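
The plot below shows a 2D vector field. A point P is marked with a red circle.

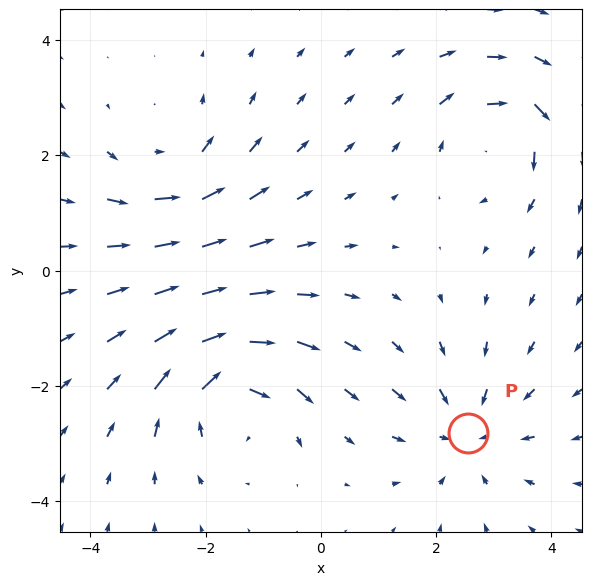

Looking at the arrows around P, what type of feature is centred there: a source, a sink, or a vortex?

sink

At P (2.6, -2.8) the arrows converge inward. Divergence about -4, curl ≈0 — negative divergence with near-zero curl is a sink.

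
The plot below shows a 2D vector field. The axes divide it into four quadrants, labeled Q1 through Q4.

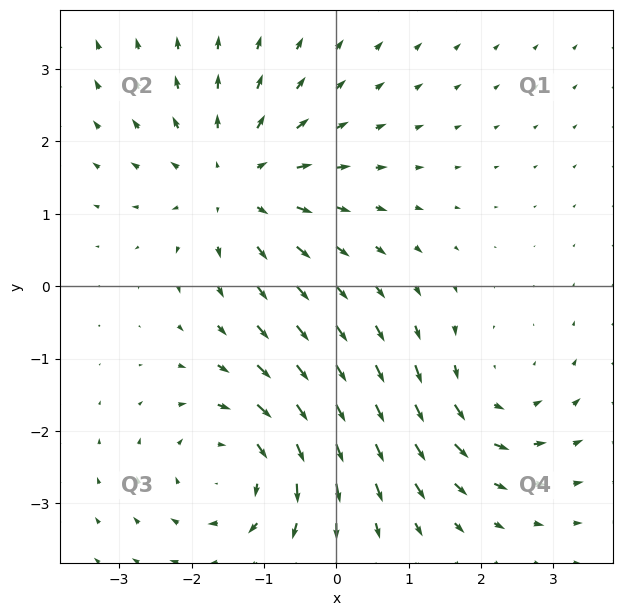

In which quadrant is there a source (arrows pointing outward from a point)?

The source sits at approximately (-1.4, 1.4), which lies in quadrant Q2. The divergence there is about +4, positive as expected for a source.

Q2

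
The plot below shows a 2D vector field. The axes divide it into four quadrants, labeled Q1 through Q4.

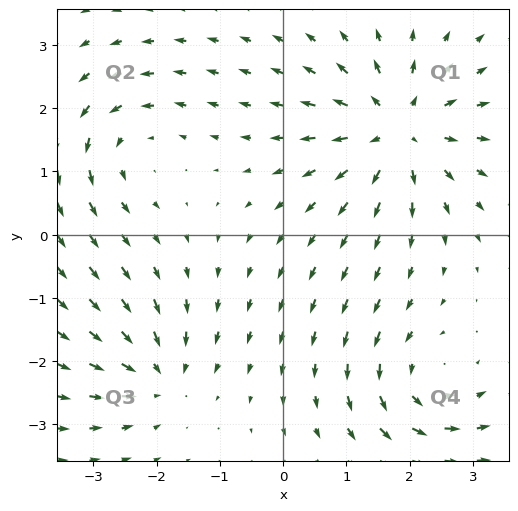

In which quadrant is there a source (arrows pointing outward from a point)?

Q1

The source sits at approximately (1.8, 1.6), which lies in quadrant Q1. The divergence there is about +5, positive as expected for a source.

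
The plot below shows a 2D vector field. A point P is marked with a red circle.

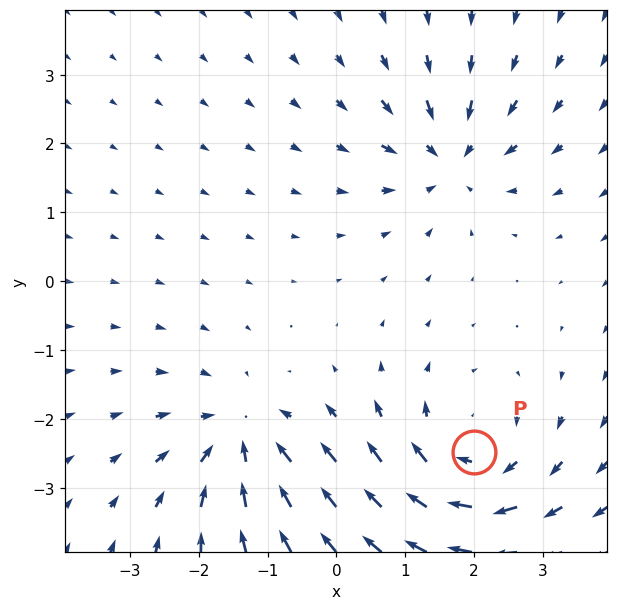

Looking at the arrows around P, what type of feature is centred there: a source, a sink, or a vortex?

At P (2.0, -2.5) the arrows circulate clockwise. Divergence ≈0, curl about -4 — near-zero divergence with nonzero curl is a vortex.

vortex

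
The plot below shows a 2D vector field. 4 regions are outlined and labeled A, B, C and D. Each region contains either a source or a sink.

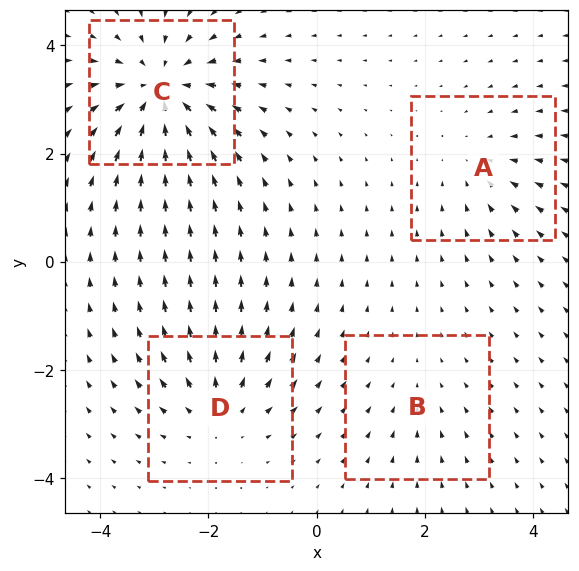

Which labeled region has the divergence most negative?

Divergence at each region's feature centre — A: about -3, B: about -2, C: about -7, D: about +4. Region C is most negative.

C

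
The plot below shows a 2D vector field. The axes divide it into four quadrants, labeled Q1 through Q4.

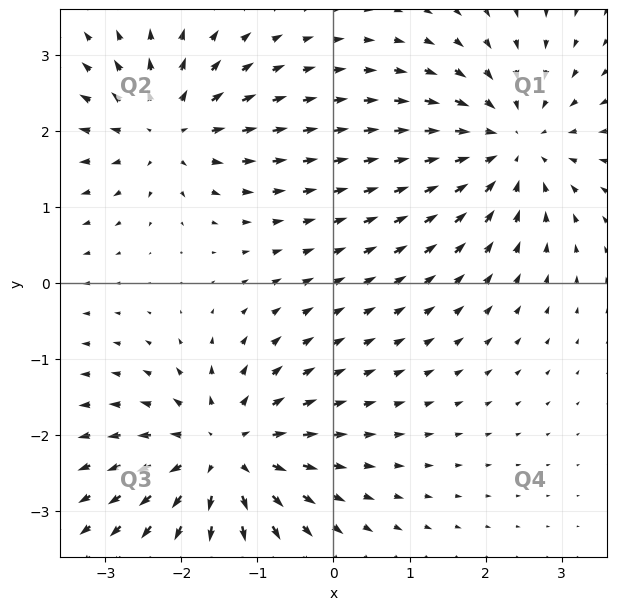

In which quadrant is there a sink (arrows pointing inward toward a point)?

The sink sits at approximately (2.3, 1.8), which lies in quadrant Q1. The divergence there is about -5, negative as expected for a sink.

Q1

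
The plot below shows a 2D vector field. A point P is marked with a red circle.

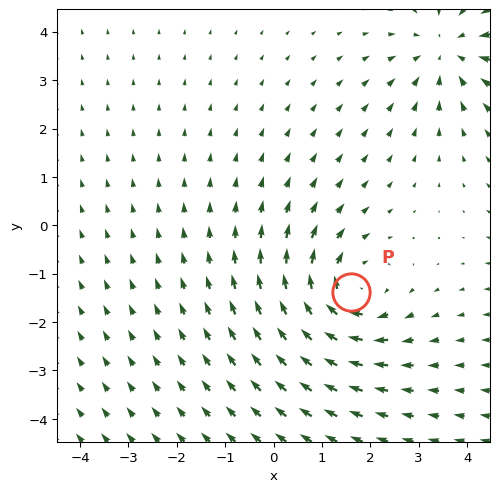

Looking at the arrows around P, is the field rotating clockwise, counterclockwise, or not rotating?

Near P at (1.6, -1.4) the arrows circulate clockwise. The curl (z-component) there is about -5; negative curl means clockwise rotation.

clockwise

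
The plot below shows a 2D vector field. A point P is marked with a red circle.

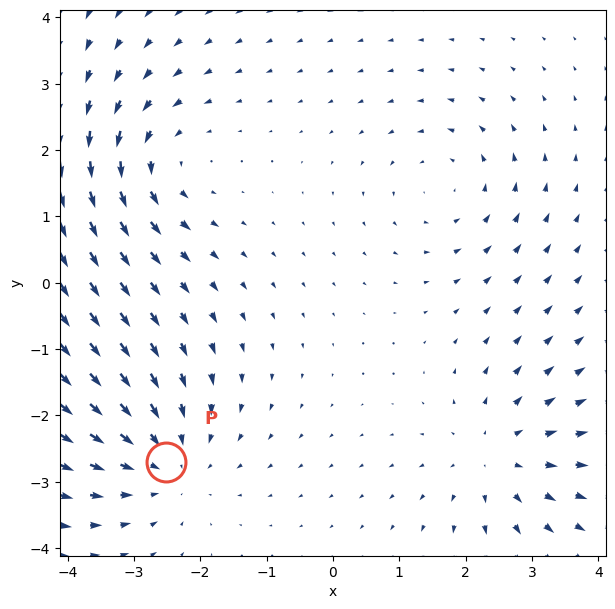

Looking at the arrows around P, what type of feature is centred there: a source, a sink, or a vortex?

At P (-2.5, -2.7) the arrows converge inward. Divergence about -3, curl ≈0 — negative divergence with near-zero curl is a sink.

sink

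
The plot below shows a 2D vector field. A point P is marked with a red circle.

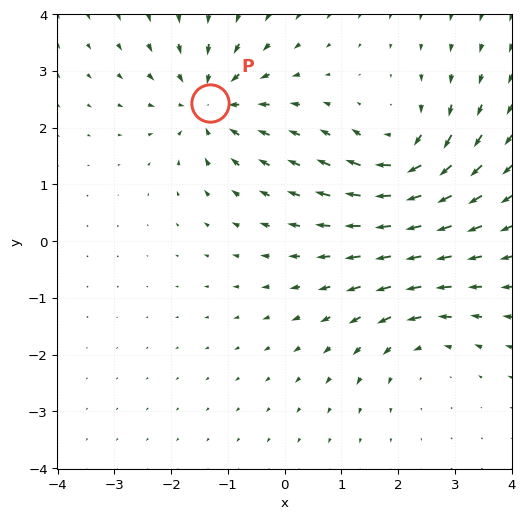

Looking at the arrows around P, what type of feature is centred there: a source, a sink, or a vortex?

sink

At P (-1.3, 2.4) the arrows converge inward. Divergence about -6, curl ≈0 — negative divergence with near-zero curl is a sink.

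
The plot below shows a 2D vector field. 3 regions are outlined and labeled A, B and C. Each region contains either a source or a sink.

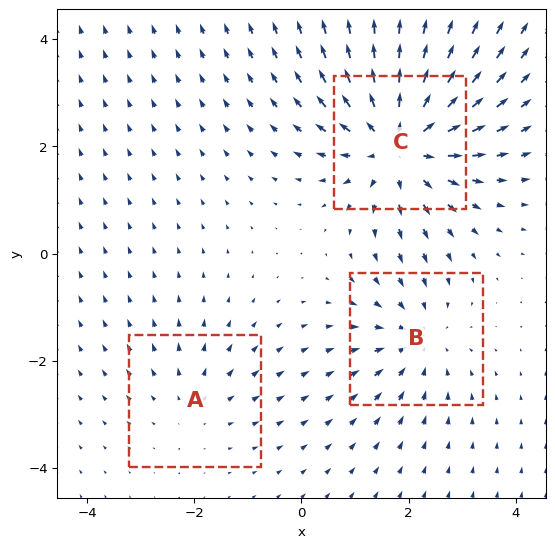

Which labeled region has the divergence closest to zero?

Divergence at each region's feature centre — A: about +2, B: about -3, C: about +5. Region A is closest to zero.

A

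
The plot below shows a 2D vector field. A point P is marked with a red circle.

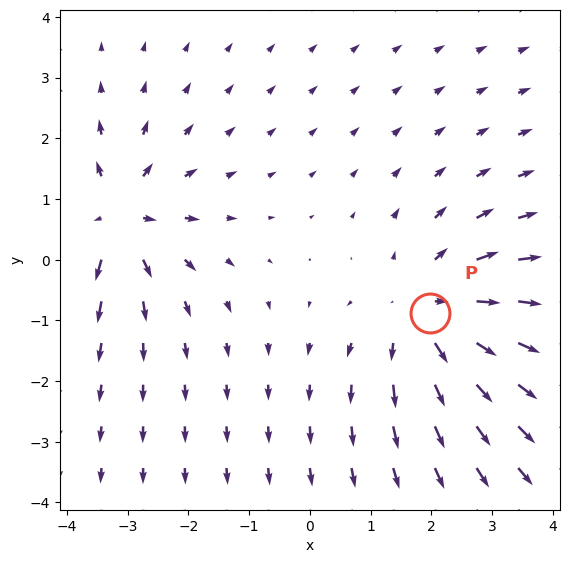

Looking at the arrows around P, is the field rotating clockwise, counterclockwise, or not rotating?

Near P at (2.0, -0.9) the arrows show no circulation. The curl there is ≈0.

not rotating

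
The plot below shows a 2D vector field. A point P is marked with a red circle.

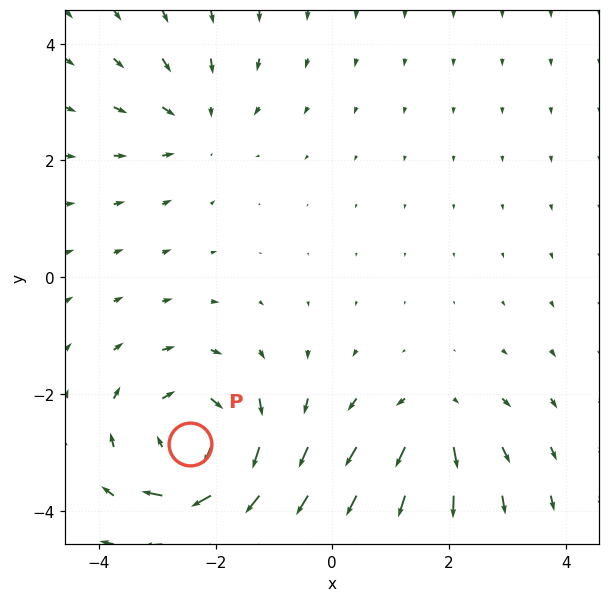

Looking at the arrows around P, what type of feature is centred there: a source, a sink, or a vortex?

vortex

At P (-2.4, -2.9) the arrows circulate clockwise. Divergence ≈0, curl about -5 — near-zero divergence with nonzero curl is a vortex.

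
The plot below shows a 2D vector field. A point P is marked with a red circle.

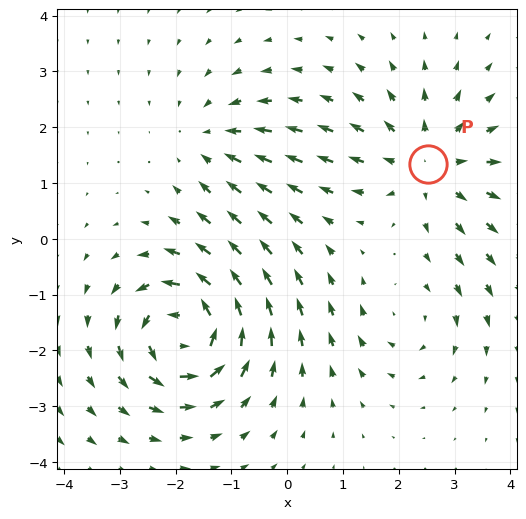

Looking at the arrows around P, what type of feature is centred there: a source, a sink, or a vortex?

source

At P (2.5, 1.3) the arrows spread outward. Divergence about +4, curl ≈0 — positive divergence with near-zero curl is a source.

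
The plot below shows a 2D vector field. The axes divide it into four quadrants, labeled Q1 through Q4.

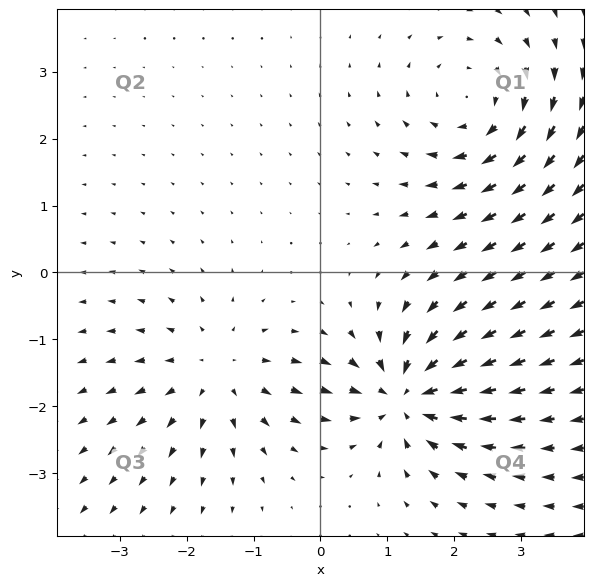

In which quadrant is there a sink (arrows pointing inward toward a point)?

Q4

The sink sits at approximately (1.3, -1.8), which lies in quadrant Q4. The divergence there is about -6, negative as expected for a sink.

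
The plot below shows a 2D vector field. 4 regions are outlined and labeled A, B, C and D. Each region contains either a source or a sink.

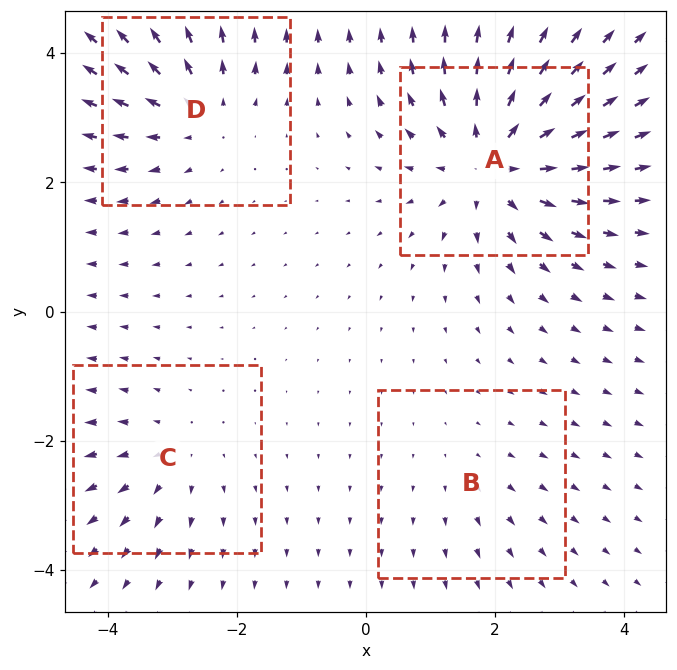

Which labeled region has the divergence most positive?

Divergence at each region's feature centre — A: about +7, B: about +2, C: about +3, D: about +4. Region A is most positive.

A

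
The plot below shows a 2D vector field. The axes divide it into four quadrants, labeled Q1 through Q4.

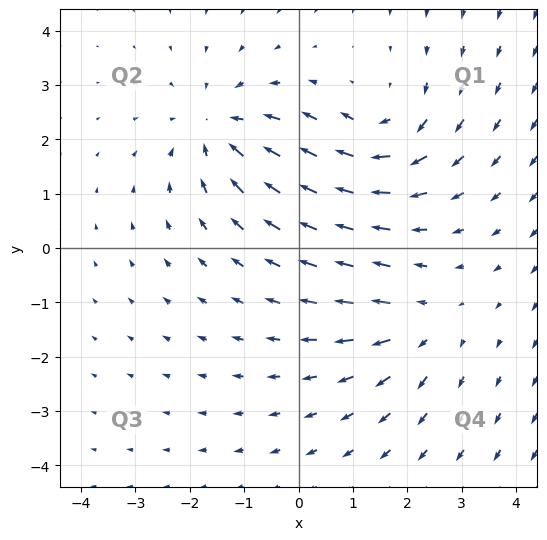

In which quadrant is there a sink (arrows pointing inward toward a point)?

Q2

The sink sits at approximately (-1.5, 2.2), which lies in quadrant Q2. The divergence there is about -4, negative as expected for a sink.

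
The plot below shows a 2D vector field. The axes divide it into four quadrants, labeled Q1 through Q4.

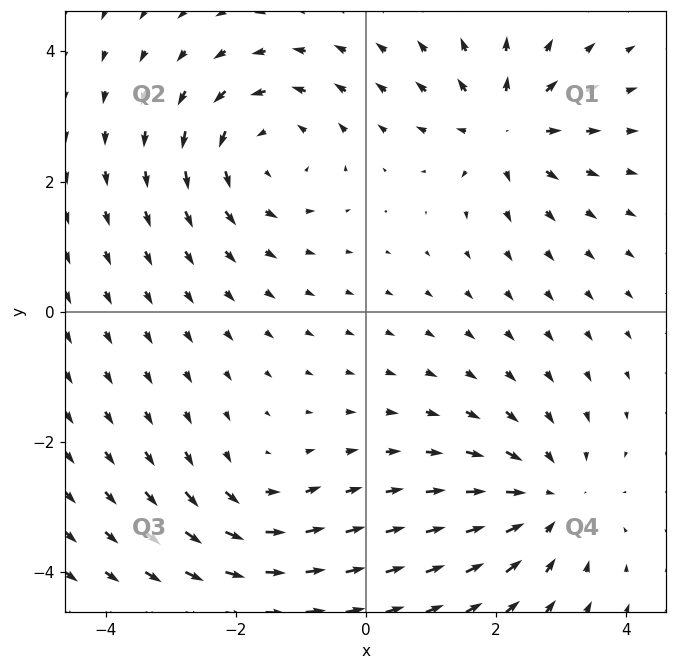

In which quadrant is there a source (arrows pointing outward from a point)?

Q1

The source sits at approximately (2.1, 2.8), which lies in quadrant Q1. The divergence there is about +5, positive as expected for a source.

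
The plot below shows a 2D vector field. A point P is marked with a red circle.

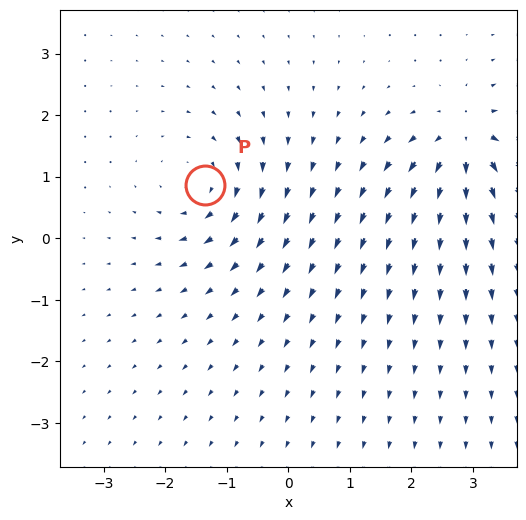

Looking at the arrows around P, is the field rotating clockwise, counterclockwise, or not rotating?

clockwise

Near P at (-1.3, 0.9) the arrows circulate clockwise. The curl (z-component) there is about -4; negative curl means clockwise rotation.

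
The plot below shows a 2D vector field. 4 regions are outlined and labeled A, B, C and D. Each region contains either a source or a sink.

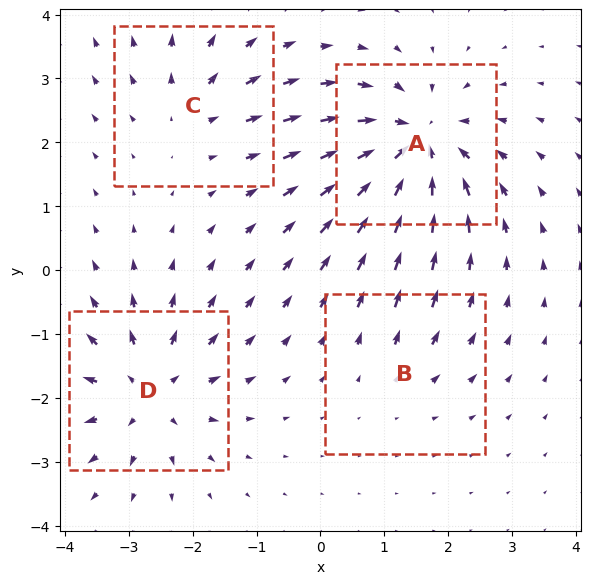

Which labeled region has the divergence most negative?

Divergence at each region's feature centre — A: about -7, B: about +2, C: about +3, D: about +6. Region A is most negative.

A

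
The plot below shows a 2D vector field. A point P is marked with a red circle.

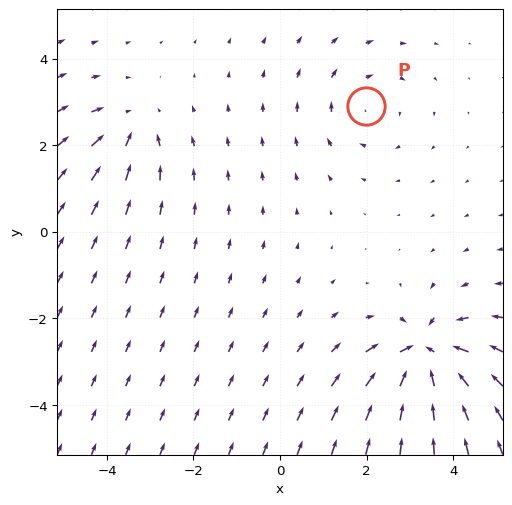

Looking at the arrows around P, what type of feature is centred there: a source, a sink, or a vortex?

vortex

At P (2.0, 2.9) the arrows circulate clockwise. Divergence ≈0, curl about -2 — near-zero divergence with nonzero curl is a vortex.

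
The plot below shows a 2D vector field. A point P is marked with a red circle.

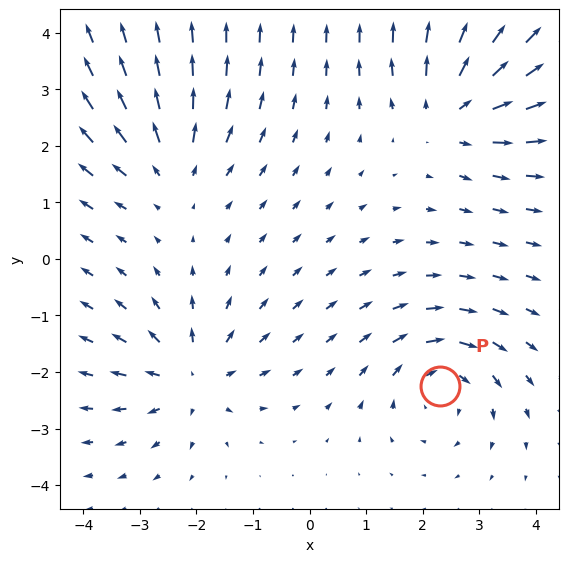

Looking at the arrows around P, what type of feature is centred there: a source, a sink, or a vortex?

At P (2.3, -2.2) the arrows circulate clockwise. Divergence ≈0, curl about -4 — near-zero divergence with nonzero curl is a vortex.

vortex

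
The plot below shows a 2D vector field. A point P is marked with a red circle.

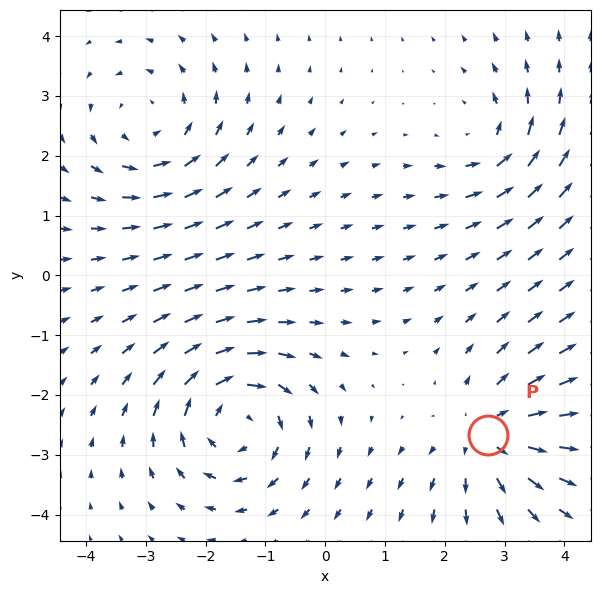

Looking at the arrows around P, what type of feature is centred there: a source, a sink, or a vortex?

source

At P (2.7, -2.7) the arrows spread outward. Divergence about +4, curl ≈0 — positive divergence with near-zero curl is a source.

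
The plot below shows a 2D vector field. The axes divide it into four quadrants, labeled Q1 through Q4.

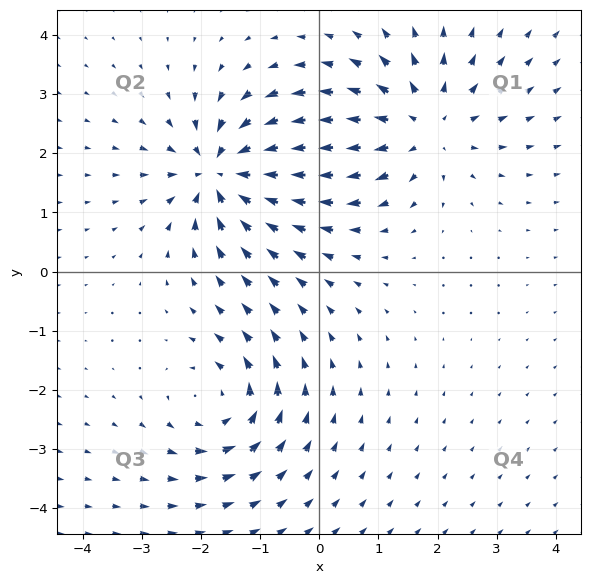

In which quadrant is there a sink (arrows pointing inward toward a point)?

The sink sits at approximately (-1.6, 1.7), which lies in quadrant Q2. The divergence there is about -5, negative as expected for a sink.

Q2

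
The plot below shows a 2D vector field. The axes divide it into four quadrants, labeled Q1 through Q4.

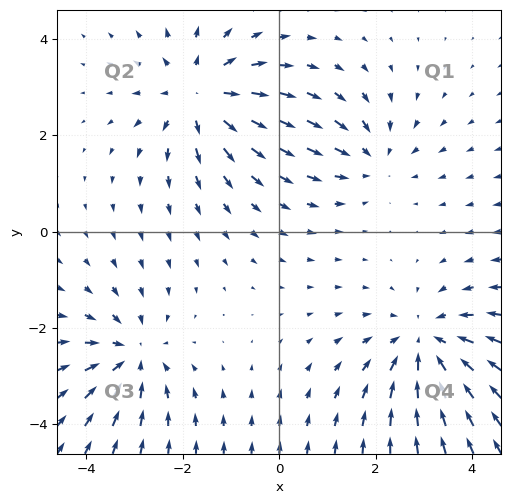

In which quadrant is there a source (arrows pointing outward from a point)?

Q2

The source sits at approximately (-1.7, 2.8), which lies in quadrant Q2. The divergence there is about +4, positive as expected for a source.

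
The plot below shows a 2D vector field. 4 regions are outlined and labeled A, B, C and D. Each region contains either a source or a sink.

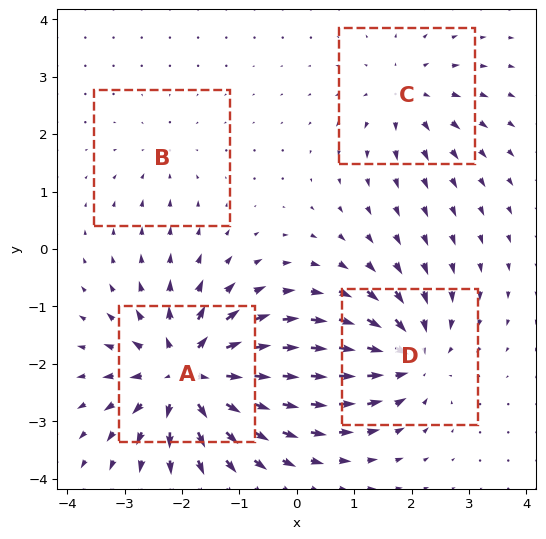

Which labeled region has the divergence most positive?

A

Divergence at each region's feature centre — A: about +9, B: about -2, C: about +4, D: about -6. Region A is most positive.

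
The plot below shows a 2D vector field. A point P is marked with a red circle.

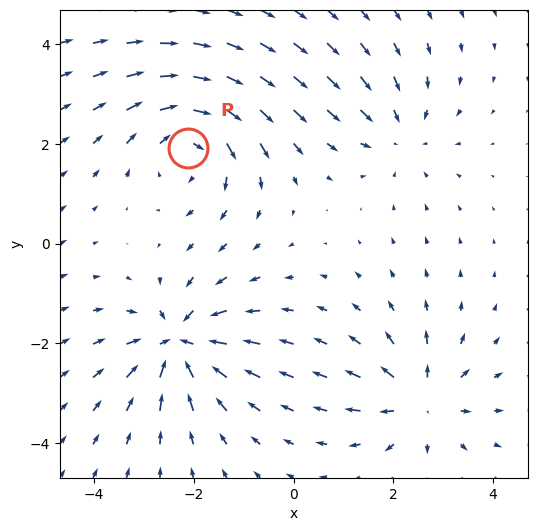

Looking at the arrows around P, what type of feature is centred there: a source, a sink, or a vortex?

vortex

At P (-2.1, 1.9) the arrows circulate clockwise. Divergence ≈0, curl about -4 — near-zero divergence with nonzero curl is a vortex.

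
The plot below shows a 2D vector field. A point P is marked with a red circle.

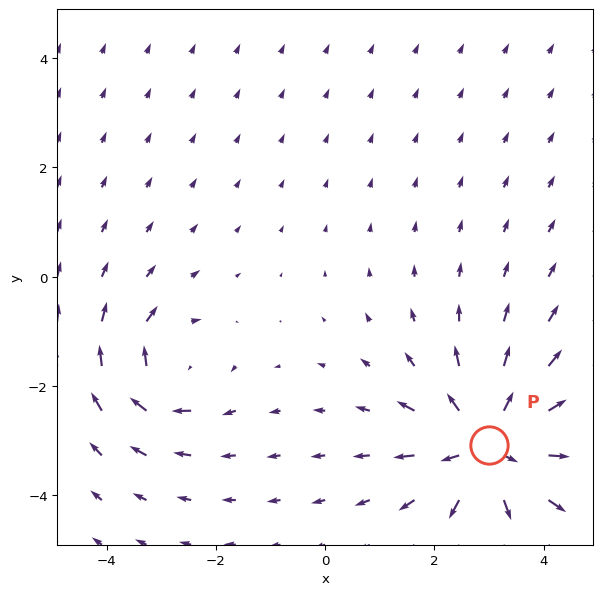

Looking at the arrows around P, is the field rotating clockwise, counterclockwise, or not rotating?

Near P at (3.0, -3.1) the arrows show no circulation. The curl there is ≈0.

not rotating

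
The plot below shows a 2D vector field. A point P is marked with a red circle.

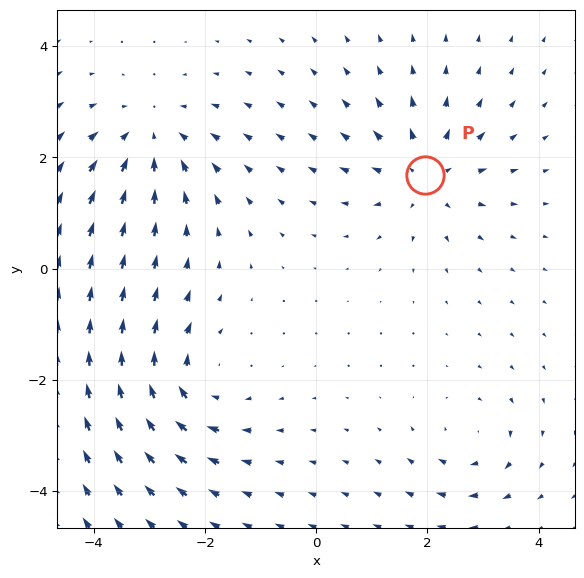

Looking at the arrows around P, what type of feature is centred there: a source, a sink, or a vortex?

At P (2.0, 1.7) the arrows spread outward. Divergence about +5, curl ≈0 — positive divergence with near-zero curl is a source.

source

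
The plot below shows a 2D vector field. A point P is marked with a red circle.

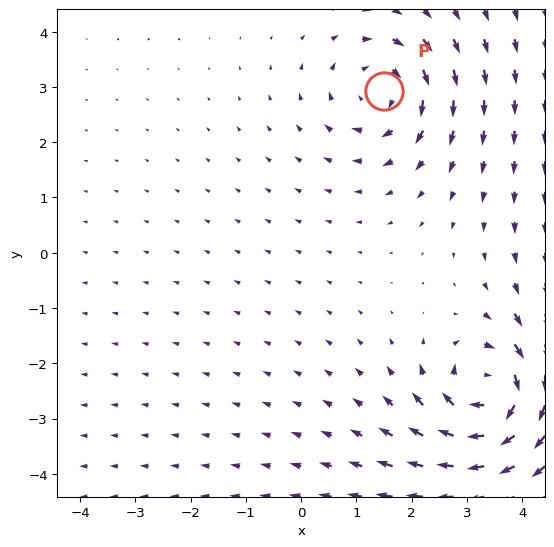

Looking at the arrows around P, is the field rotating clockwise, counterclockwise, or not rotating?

clockwise

Near P at (1.5, 2.9) the arrows circulate clockwise. The curl (z-component) there is about -3; negative curl means clockwise rotation.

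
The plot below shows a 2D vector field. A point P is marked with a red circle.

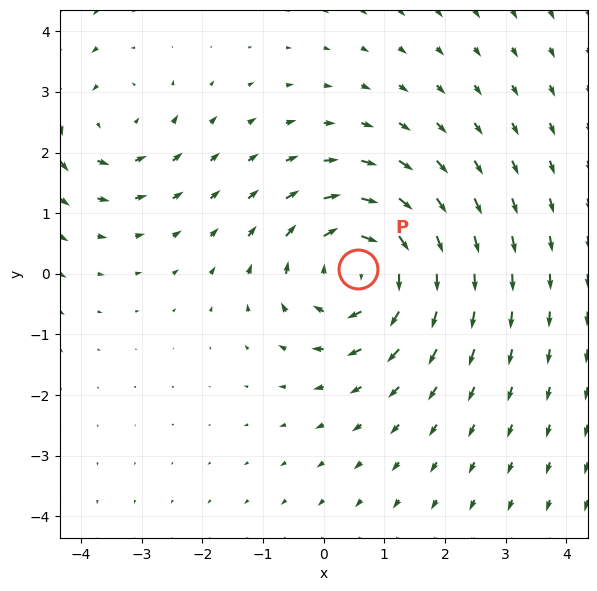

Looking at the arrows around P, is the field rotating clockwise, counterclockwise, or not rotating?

clockwise

Near P at (0.6, 0.1) the arrows circulate clockwise. The curl (z-component) there is about -4; negative curl means clockwise rotation.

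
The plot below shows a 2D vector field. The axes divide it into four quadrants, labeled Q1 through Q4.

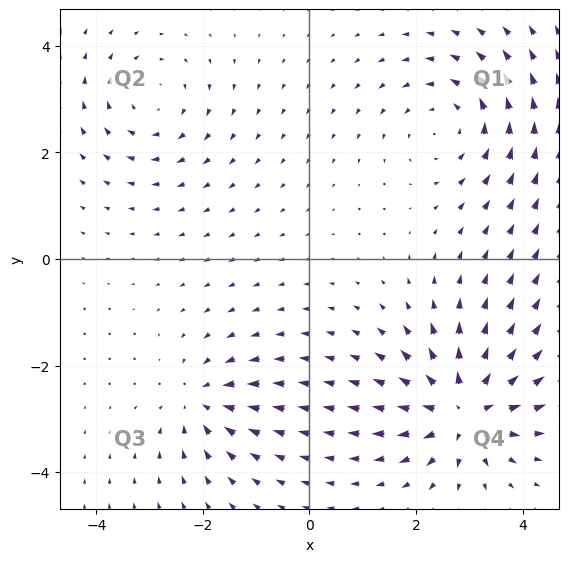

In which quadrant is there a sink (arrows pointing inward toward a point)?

Q3

The sink sits at approximately (-2.0, -2.7), which lies in quadrant Q3. The divergence there is about -4, negative as expected for a sink.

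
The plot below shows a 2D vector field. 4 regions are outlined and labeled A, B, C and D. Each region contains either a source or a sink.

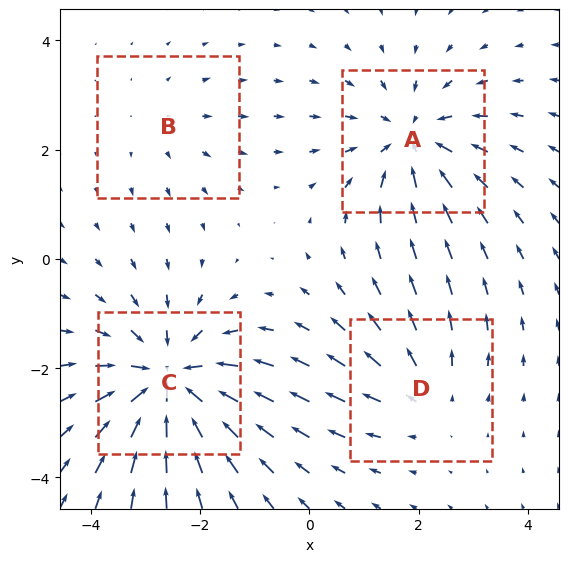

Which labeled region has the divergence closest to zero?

B

Divergence at each region's feature centre — A: about -5, B: about +2, C: about -6, D: about +3. Region B is closest to zero.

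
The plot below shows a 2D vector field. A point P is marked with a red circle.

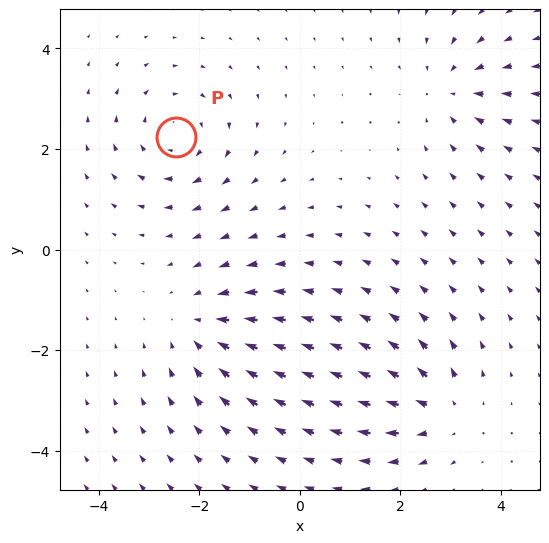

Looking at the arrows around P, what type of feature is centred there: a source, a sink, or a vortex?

At P (-2.5, 2.2) the arrows circulate clockwise. Divergence ≈0, curl about -3 — near-zero divergence with nonzero curl is a vortex.

vortex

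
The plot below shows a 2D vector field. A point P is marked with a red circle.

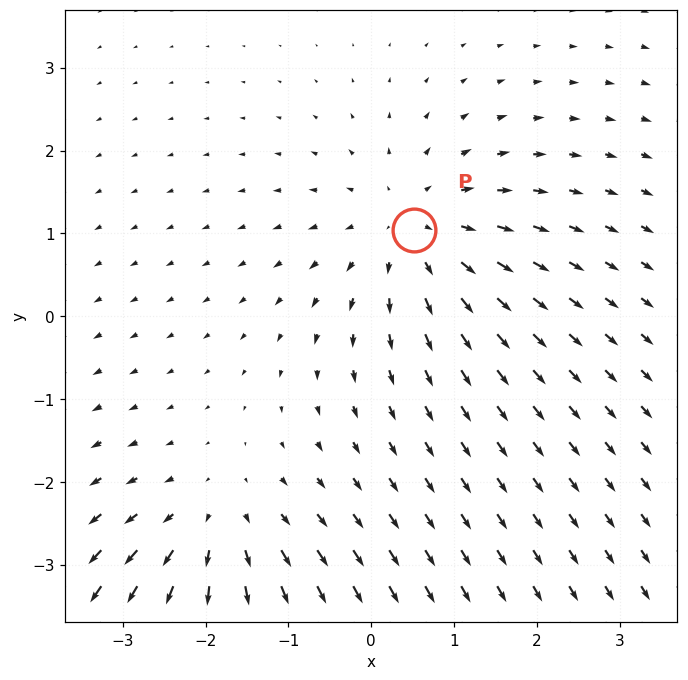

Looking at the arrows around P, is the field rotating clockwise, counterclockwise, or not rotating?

not rotating

Near P at (0.5, 1.0) the arrows show no circulation. The curl there is ≈0.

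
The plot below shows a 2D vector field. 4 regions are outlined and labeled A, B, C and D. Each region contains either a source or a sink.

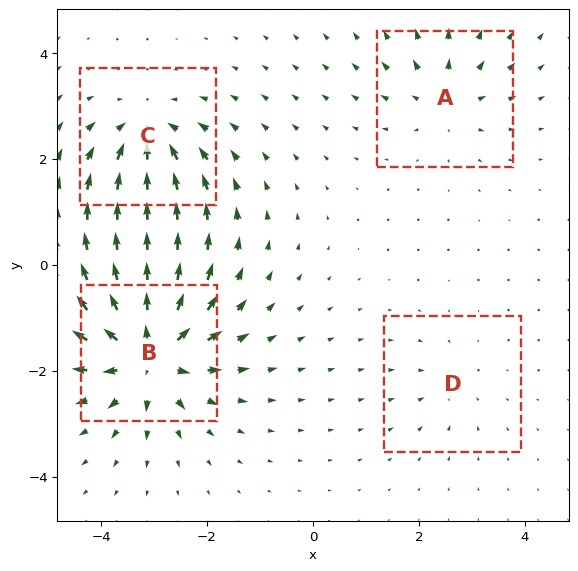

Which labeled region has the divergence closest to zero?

D

Divergence at each region's feature centre — A: about +4, B: about +9, C: about -6, D: about -2. Region D is closest to zero.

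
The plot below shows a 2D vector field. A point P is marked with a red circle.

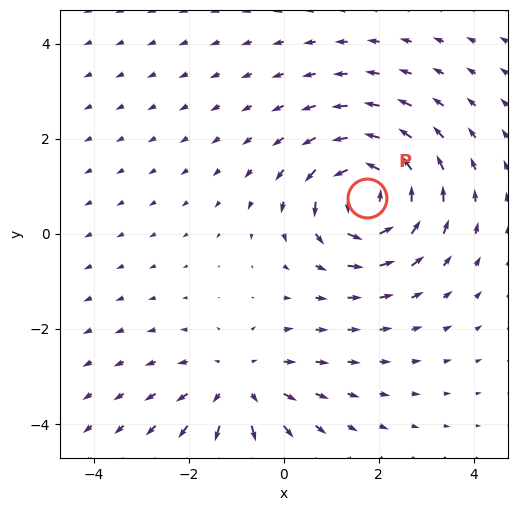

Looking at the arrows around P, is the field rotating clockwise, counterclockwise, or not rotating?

Near P at (1.7, 0.7) the arrows circulate counterclockwise. The curl (z-component) there is about +4; positive curl means counterclockwise rotation.

counterclockwise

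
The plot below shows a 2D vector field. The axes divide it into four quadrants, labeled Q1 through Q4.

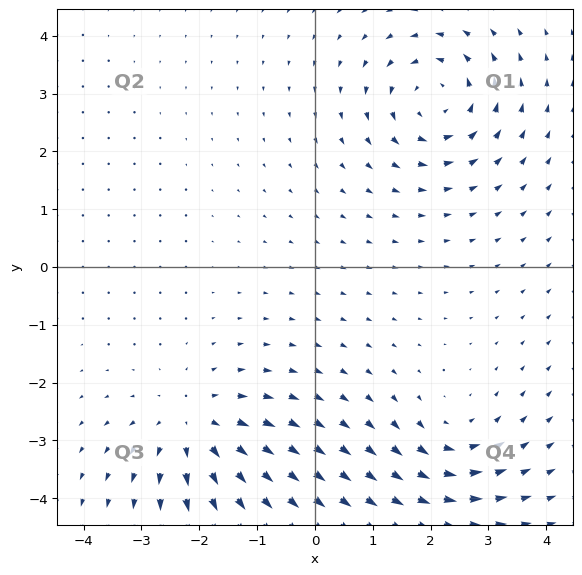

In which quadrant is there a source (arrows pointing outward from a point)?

Q3

The source sits at approximately (-2.1, -2.8), which lies in quadrant Q3. The divergence there is about +4, positive as expected for a source.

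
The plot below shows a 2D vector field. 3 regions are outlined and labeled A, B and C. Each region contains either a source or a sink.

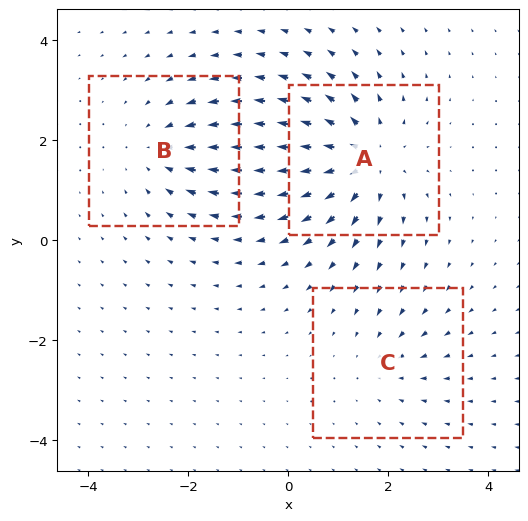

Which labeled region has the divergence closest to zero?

C

Divergence at each region's feature centre — A: about +4, B: about -3, C: about -2. Region C is closest to zero.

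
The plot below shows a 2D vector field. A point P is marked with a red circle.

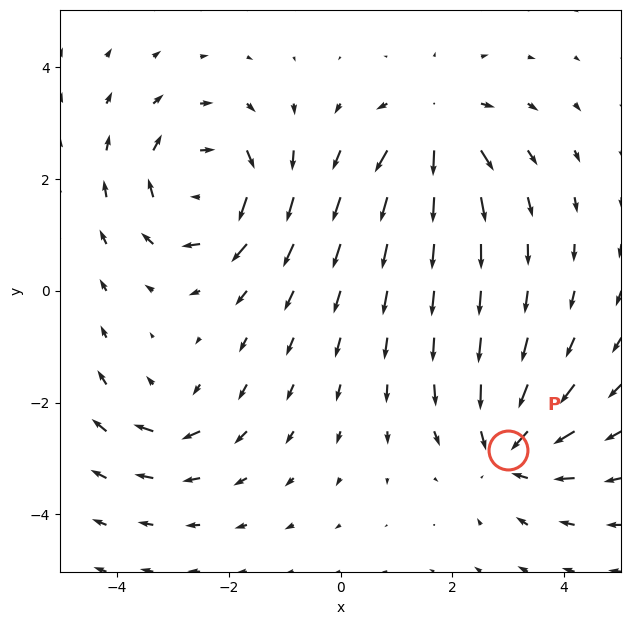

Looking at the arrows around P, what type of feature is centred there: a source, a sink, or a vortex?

At P (3.0, -2.8) the arrows converge inward. Divergence about -5, curl ≈0 — negative divergence with near-zero curl is a sink.

sink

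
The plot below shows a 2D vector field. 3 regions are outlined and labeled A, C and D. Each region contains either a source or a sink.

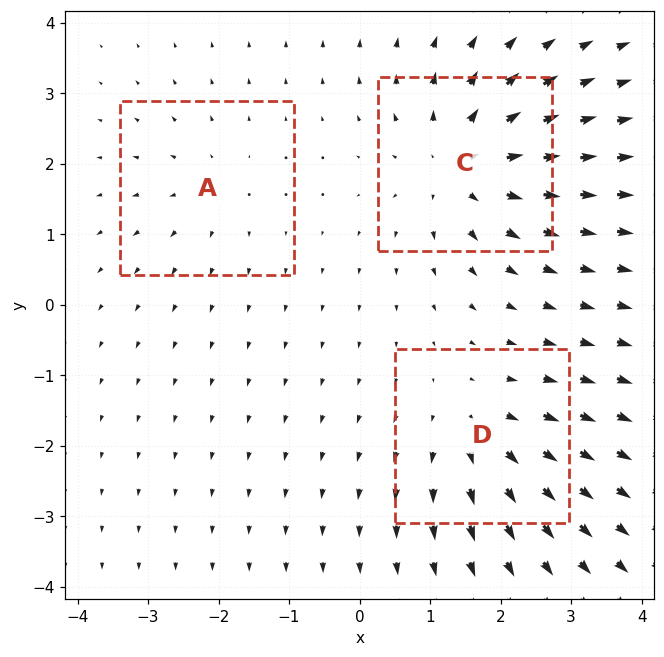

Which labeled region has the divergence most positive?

C

Divergence at each region's feature centre — A: about +2, C: about +5, D: about +3. Region C is most positive.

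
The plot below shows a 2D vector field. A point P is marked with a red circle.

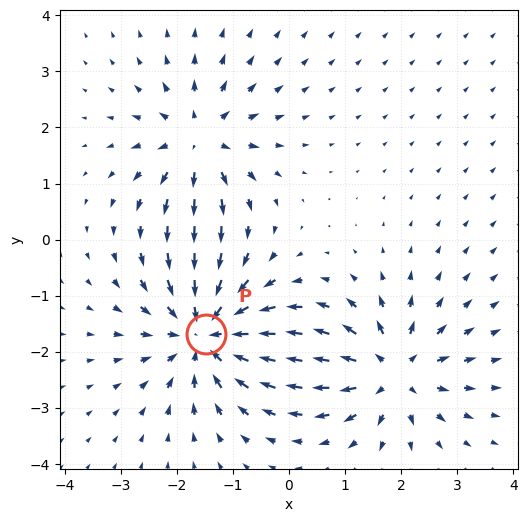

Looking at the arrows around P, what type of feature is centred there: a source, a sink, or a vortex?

sink

At P (-1.5, -1.7) the arrows converge inward. Divergence about -5, curl ≈0 — negative divergence with near-zero curl is a sink.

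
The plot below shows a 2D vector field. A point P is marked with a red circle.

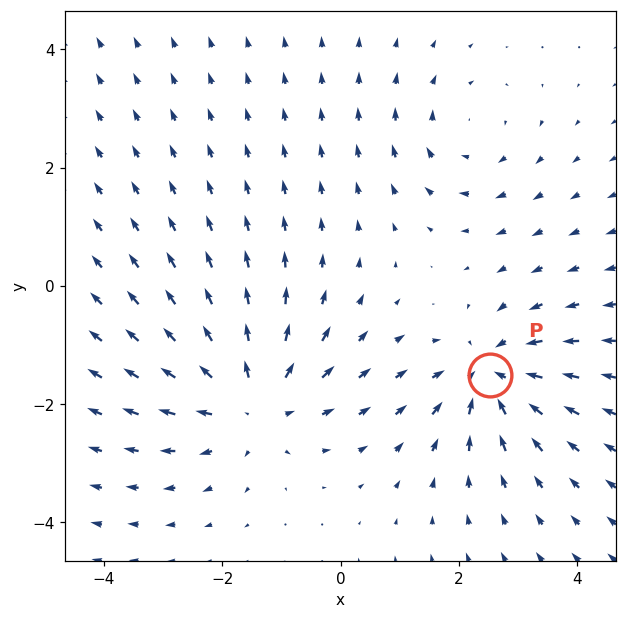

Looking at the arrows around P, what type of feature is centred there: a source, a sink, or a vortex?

sink

At P (2.5, -1.5) the arrows converge inward. Divergence about -5, curl ≈0 — negative divergence with near-zero curl is a sink.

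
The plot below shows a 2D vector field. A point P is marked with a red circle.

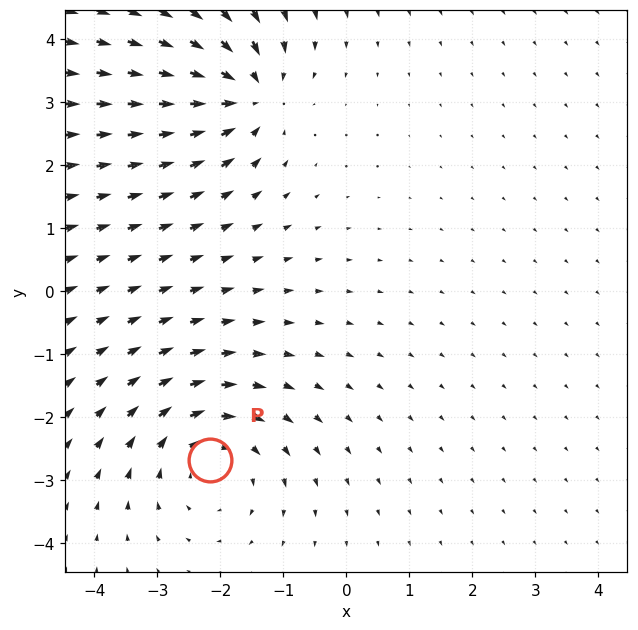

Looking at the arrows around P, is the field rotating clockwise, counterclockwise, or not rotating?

Near P at (-2.2, -2.7) the arrows circulate clockwise. The curl (z-component) there is about -4; negative curl means clockwise rotation.

clockwise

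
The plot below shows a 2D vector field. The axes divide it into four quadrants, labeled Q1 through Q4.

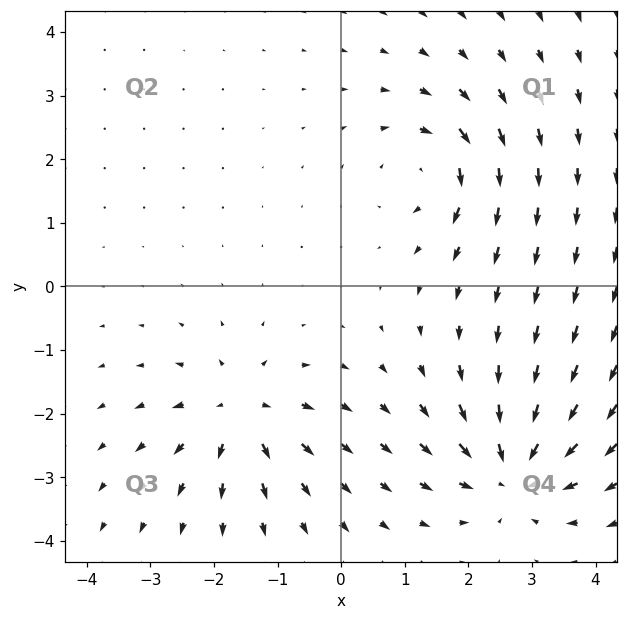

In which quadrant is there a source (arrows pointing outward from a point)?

The source sits at approximately (-1.6, -2.0), which lies in quadrant Q3. The divergence there is about +4, positive as expected for a source.

Q3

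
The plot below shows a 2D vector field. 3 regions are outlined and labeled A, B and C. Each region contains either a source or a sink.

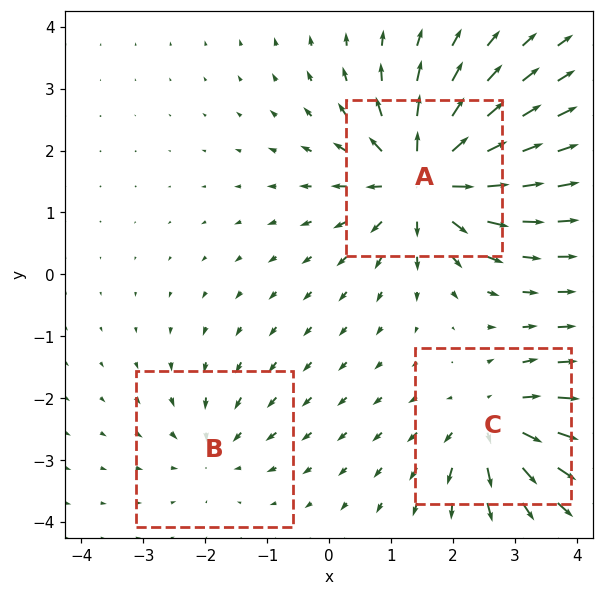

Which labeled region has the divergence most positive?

A

Divergence at each region's feature centre — A: about +6, B: about -2, C: about +4. Region A is most positive.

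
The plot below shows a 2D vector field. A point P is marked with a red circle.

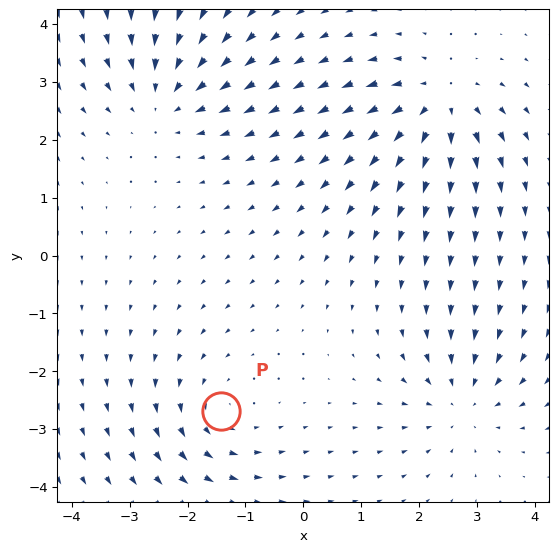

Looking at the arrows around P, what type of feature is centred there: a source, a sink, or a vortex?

vortex

At P (-1.4, -2.7) the arrows circulate counterclockwise. Divergence ≈0, curl about +3 — near-zero divergence with nonzero curl is a vortex.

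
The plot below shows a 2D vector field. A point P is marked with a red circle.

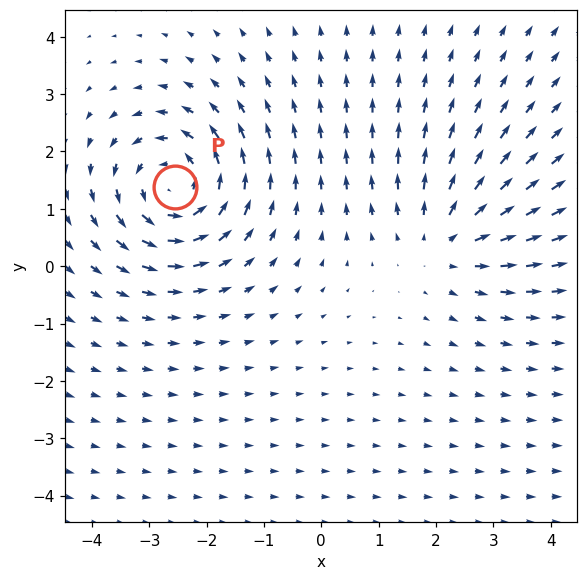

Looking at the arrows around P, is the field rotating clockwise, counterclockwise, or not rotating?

Near P at (-2.6, 1.4) the arrows circulate counterclockwise. The curl (z-component) there is about +4; positive curl means counterclockwise rotation.

counterclockwise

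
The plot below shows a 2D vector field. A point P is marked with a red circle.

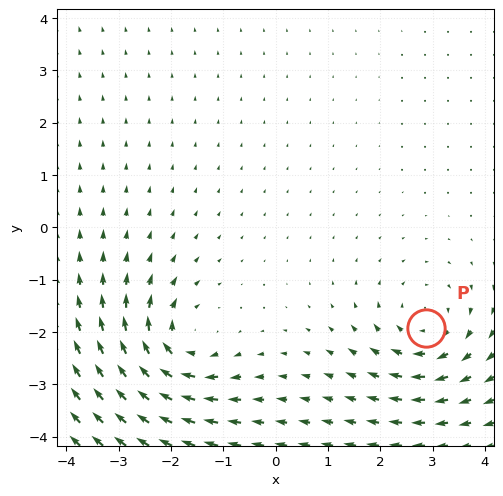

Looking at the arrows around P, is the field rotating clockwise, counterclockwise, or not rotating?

clockwise

Near P at (2.9, -1.9) the arrows circulate clockwise. The curl (z-component) there is about -3; negative curl means clockwise rotation.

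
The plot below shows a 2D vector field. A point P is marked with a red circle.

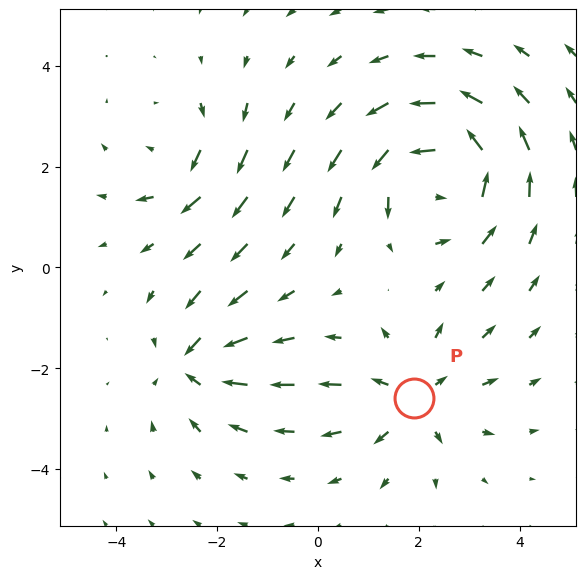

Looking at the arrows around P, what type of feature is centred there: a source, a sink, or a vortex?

source

At P (1.9, -2.6) the arrows spread outward. Divergence about +4, curl ≈0 — positive divergence with near-zero curl is a source.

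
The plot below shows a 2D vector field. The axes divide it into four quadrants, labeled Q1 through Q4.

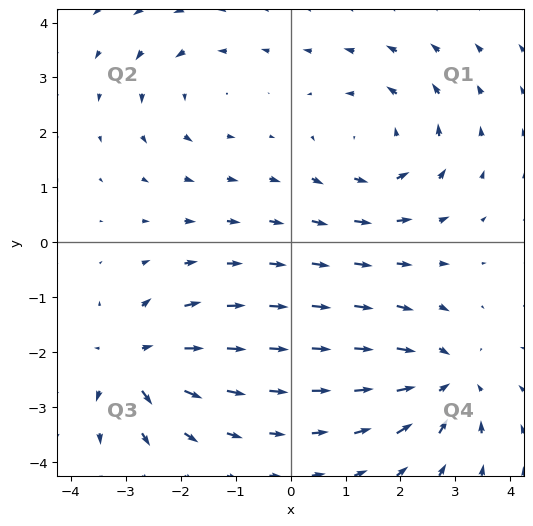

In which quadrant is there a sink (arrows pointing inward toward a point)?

The sink sits at approximately (2.8, -2.5), which lies in quadrant Q4. The divergence there is about -5, negative as expected for a sink.

Q4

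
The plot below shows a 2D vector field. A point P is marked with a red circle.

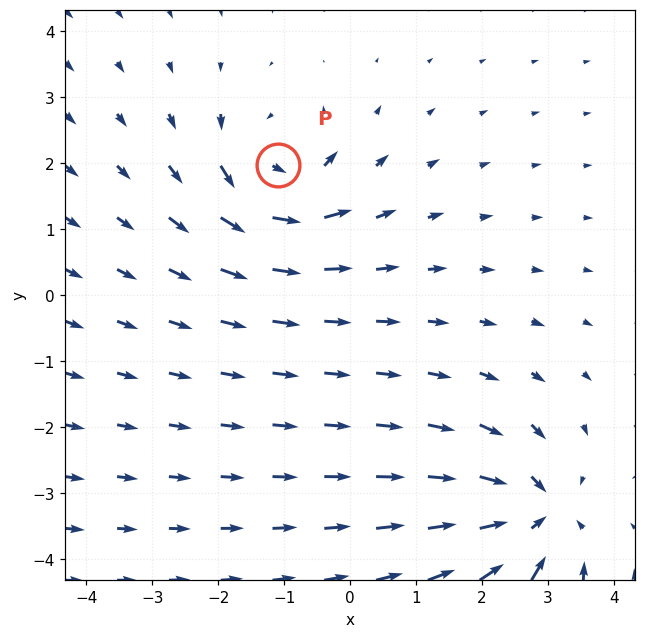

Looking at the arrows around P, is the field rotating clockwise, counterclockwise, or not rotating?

Near P at (-1.1, 2.0) the arrows circulate counterclockwise. The curl (z-component) there is about +4; positive curl means counterclockwise rotation.

counterclockwise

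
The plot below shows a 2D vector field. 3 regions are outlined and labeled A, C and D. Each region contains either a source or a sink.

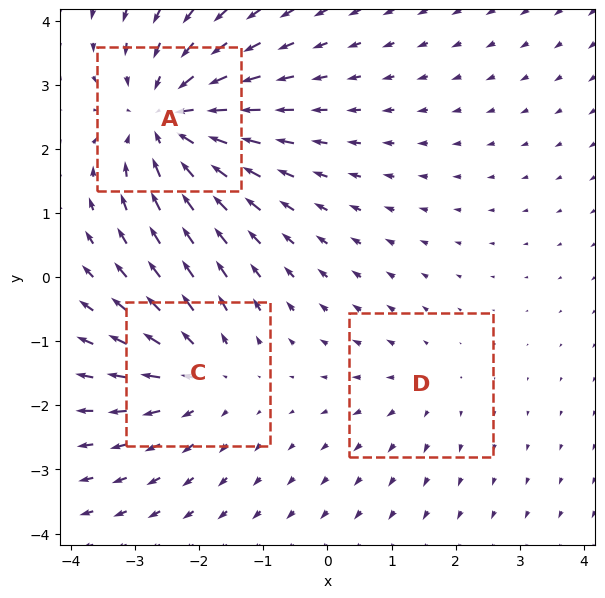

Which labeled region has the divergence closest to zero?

Divergence at each region's feature centre — A: about -5, C: about +3, D: about +2. Region D is closest to zero.

D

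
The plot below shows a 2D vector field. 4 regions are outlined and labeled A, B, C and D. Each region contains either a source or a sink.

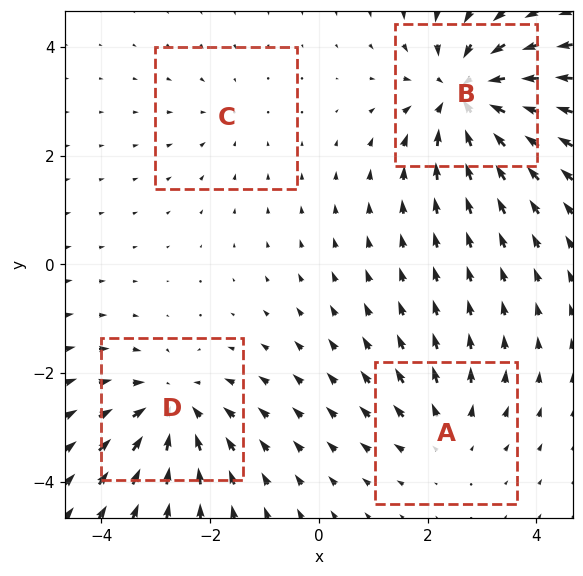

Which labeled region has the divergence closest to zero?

C

Divergence at each region's feature centre — A: about +3, B: about -7, C: about -2, D: about -5. Region C is closest to zero.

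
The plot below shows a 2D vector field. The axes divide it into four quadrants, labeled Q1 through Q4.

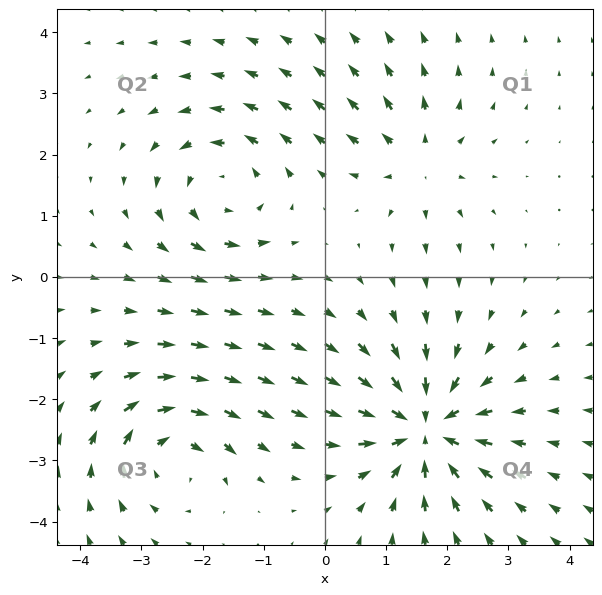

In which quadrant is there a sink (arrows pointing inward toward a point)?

The sink sits at approximately (1.6, -2.5), which lies in quadrant Q4. The divergence there is about -6, negative as expected for a sink.

Q4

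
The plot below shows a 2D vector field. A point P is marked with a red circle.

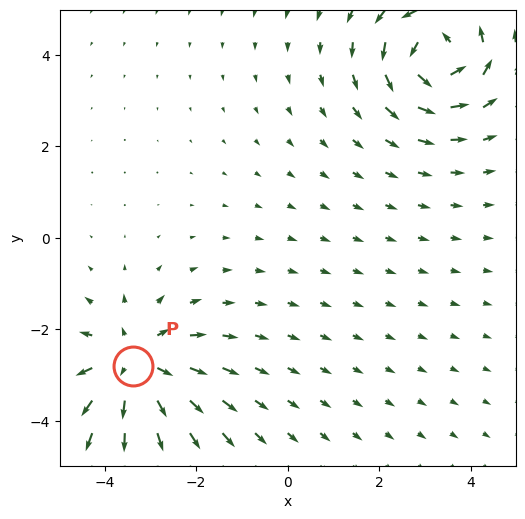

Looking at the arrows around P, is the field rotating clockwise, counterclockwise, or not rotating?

not rotating

Near P at (-3.4, -2.8) the arrows show no circulation. The curl there is ≈0.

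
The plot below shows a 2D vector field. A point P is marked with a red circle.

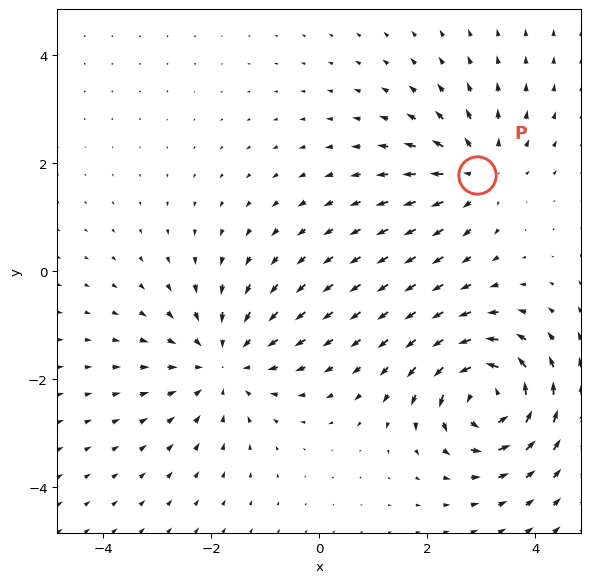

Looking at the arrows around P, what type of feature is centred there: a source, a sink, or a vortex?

At P (2.9, 1.8) the arrows spread outward. Divergence about +4, curl ≈0 — positive divergence with near-zero curl is a source.

source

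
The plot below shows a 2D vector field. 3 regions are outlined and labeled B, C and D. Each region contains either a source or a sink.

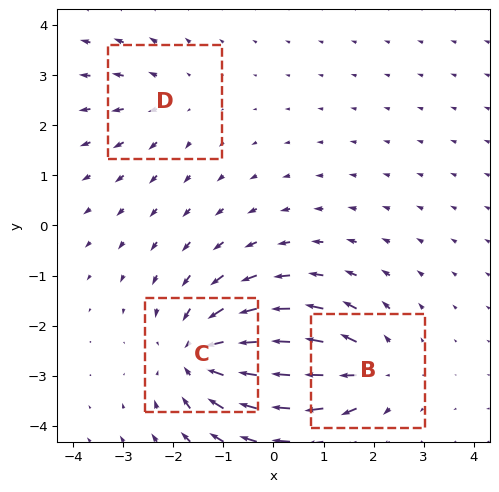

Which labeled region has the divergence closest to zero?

D

Divergence at each region's feature centre — B: about +3, C: about -4, D: about +2. Region D is closest to zero.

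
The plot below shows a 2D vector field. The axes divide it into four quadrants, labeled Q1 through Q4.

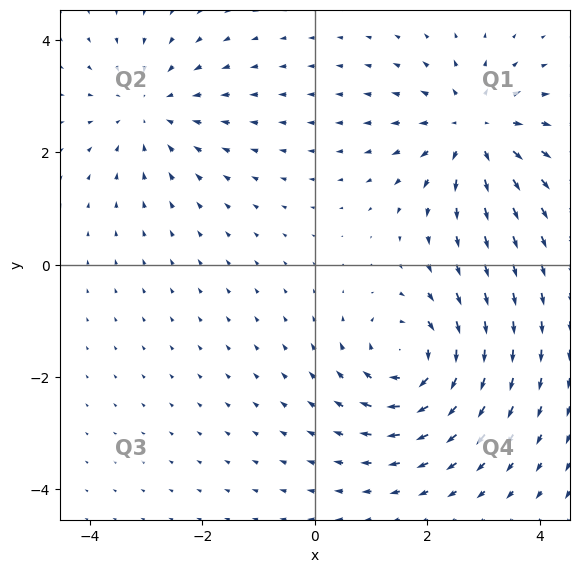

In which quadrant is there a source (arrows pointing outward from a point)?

Q1

The source sits at approximately (2.8, 2.4), which lies in quadrant Q1. The divergence there is about +5, positive as expected for a source.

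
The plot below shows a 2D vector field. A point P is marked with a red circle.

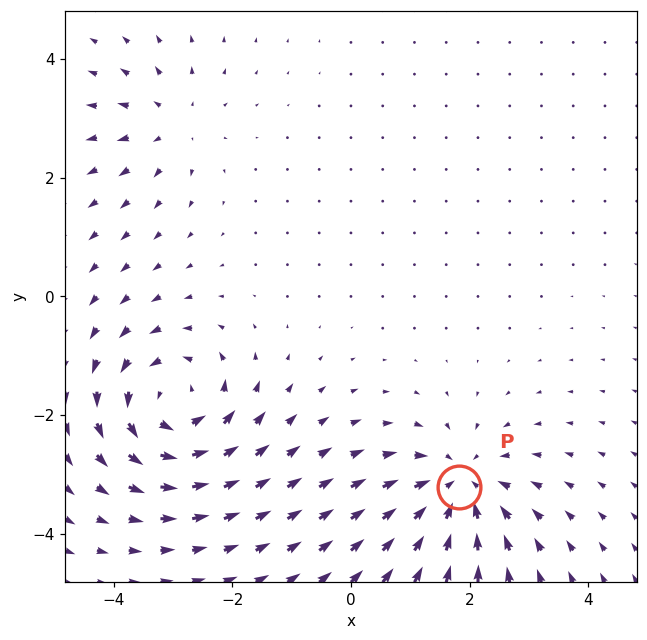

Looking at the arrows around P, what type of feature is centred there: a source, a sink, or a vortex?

sink

At P (1.8, -3.2) the arrows converge inward. Divergence about -5, curl ≈0 — negative divergence with near-zero curl is a sink.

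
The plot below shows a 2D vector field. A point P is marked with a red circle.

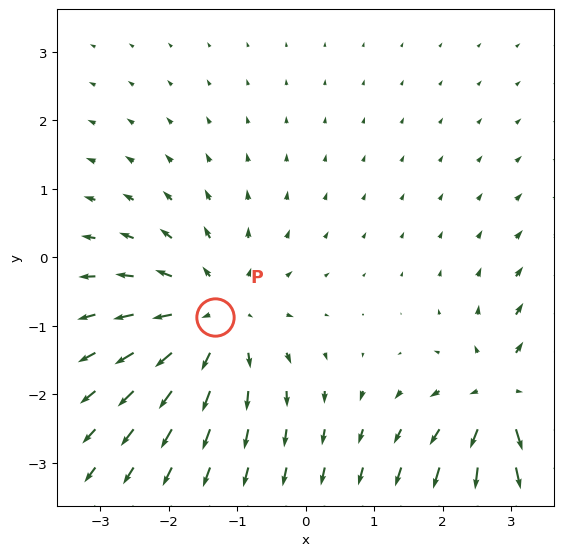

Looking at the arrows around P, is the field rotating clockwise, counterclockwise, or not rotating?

Near P at (-1.3, -0.9) the arrows show no circulation. The curl there is ≈0.

not rotating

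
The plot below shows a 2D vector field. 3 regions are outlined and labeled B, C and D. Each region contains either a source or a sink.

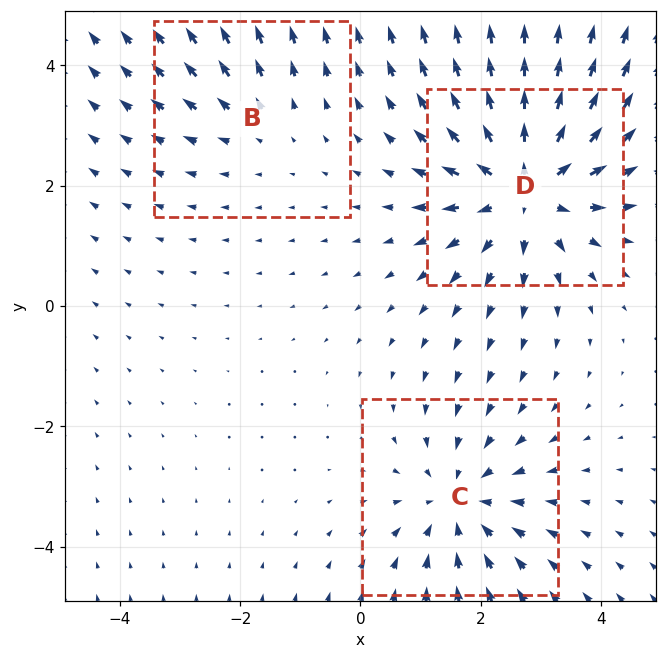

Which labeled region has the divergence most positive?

Divergence at each region's feature centre — B: about +2, C: about -3, D: about +4. Region D is most positive.

D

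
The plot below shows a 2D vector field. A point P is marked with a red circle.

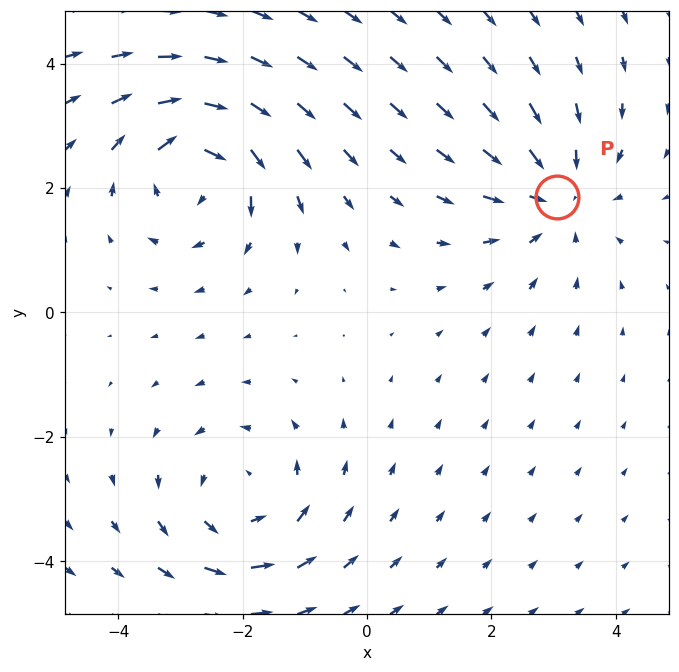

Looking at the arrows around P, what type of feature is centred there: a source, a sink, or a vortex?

sink

At P (3.1, 1.9) the arrows converge inward. Divergence about -2, curl ≈0 — negative divergence with near-zero curl is a sink.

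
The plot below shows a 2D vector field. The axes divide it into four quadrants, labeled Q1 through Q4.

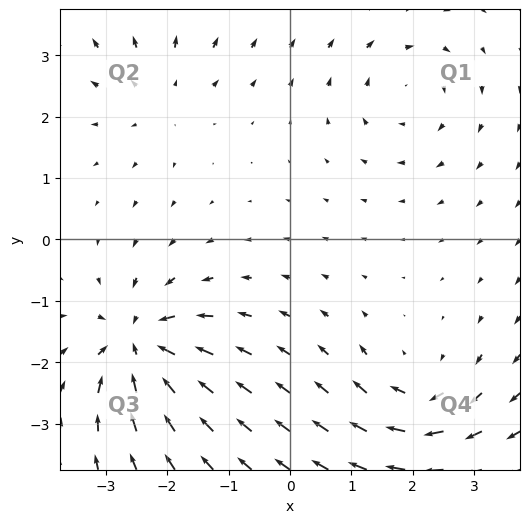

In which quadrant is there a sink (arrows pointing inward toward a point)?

Q3

The sink sits at approximately (-2.5, -1.7), which lies in quadrant Q3. The divergence there is about -6, negative as expected for a sink.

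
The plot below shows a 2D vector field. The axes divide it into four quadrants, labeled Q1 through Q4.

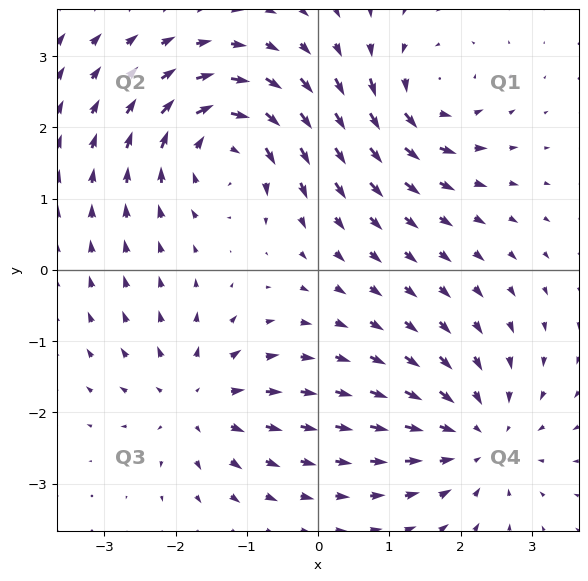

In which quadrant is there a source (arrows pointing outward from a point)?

Q3

The source sits at approximately (-1.7, -1.8), which lies in quadrant Q3. The divergence there is about +4, positive as expected for a source.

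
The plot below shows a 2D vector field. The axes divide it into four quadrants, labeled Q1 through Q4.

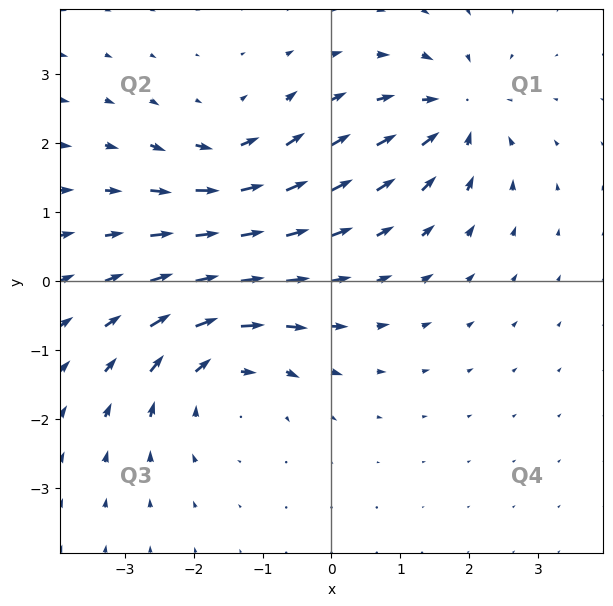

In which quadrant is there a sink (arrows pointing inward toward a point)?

Q1

The sink sits at approximately (1.8, 2.4), which lies in quadrant Q1. The divergence there is about -5, negative as expected for a sink.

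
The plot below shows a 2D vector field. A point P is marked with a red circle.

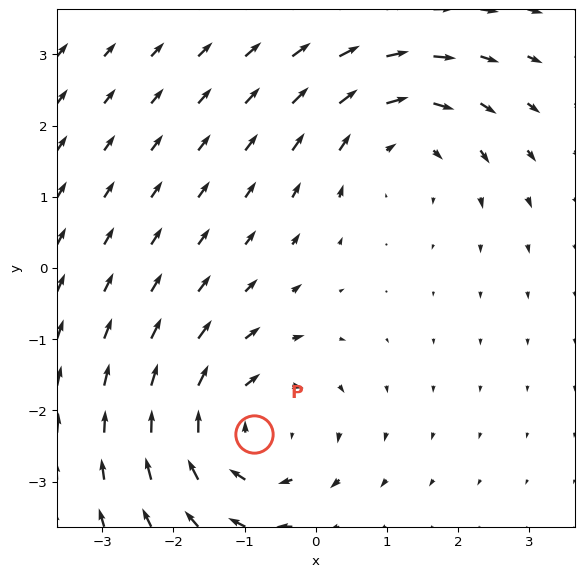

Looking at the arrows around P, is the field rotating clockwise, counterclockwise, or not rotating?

Near P at (-0.9, -2.3) the arrows circulate clockwise. The curl (z-component) there is about -5; negative curl means clockwise rotation.

clockwise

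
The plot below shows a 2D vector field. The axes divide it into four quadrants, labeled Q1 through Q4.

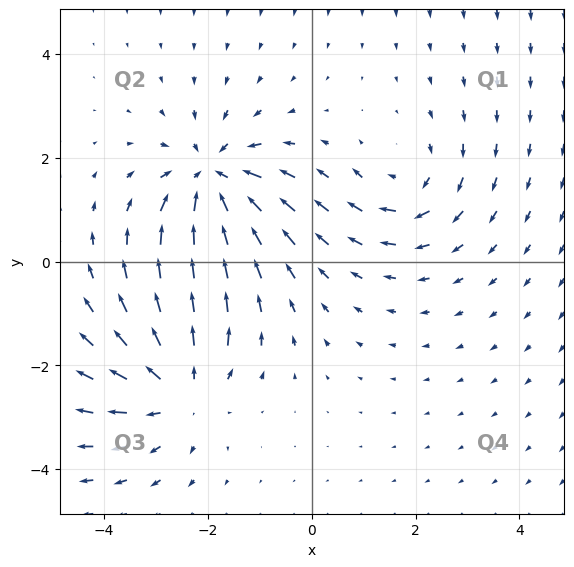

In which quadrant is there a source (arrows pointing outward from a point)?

The source sits at approximately (-2.5, -2.5), which lies in quadrant Q3. The divergence there is about +4, positive as expected for a source.

Q3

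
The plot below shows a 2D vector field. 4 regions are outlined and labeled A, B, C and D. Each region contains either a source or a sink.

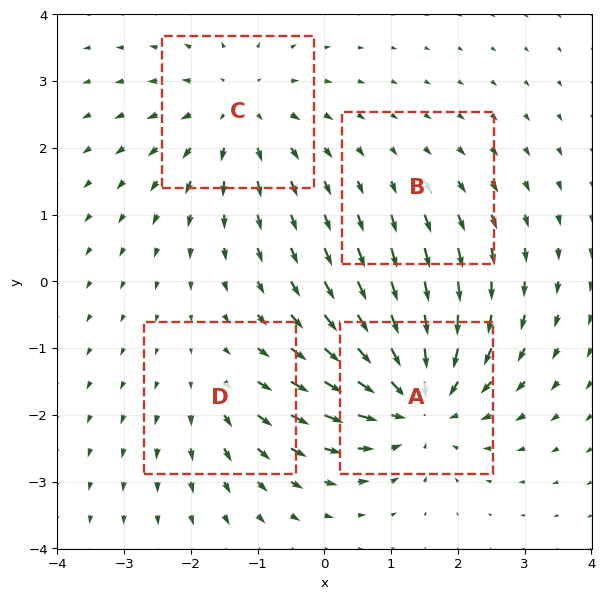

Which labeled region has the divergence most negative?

Divergence at each region's feature centre — A: about -7, B: about +2, C: about +4, D: about +3. Region A is most negative.

A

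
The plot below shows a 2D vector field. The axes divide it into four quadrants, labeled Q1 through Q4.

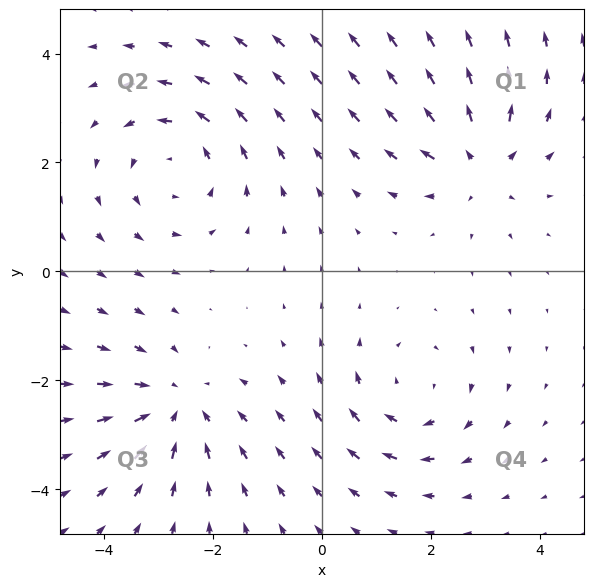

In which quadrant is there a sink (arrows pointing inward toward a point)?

The sink sits at approximately (-2.7, -2.5), which lies in quadrant Q3. The divergence there is about -3, negative as expected for a sink.

Q3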